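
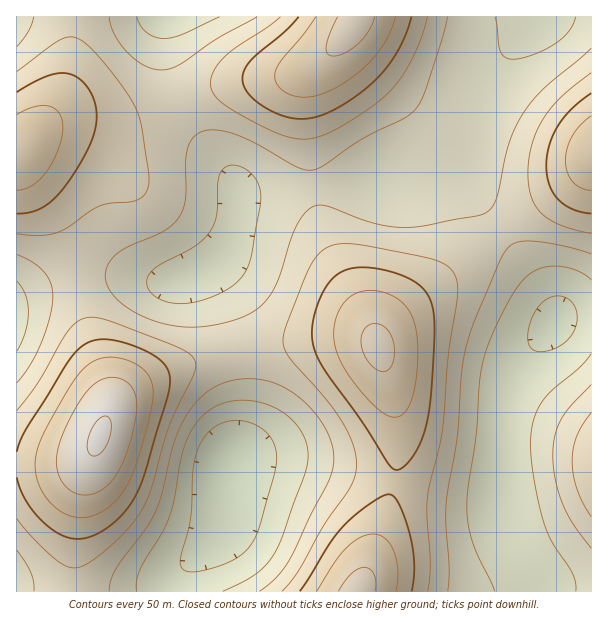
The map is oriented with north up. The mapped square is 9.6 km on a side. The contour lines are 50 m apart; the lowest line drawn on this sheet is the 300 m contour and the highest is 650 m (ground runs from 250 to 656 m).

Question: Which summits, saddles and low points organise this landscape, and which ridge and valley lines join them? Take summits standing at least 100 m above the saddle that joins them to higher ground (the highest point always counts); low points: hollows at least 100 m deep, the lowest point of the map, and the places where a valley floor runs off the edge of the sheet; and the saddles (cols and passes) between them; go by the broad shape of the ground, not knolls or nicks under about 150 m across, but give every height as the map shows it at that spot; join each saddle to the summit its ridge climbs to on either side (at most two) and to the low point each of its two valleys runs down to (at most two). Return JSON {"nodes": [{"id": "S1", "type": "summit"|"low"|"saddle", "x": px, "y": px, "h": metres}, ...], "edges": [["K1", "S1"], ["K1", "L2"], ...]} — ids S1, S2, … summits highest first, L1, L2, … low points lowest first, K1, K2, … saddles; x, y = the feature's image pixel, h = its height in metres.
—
{"nodes": [
{"id": "S1", "type": "summit", "x": 99, "y": 437, "h": 656},
{"id": "S2", "type": "summit", "x": 354, "y": 21, "h": 616},
{"id": "S3", "type": "summit", "x": 357, "y": 591, "h": 616},
{"id": "S4", "type": "summit", "x": 378, "y": 347, "h": 611},
{"id": "S5", "type": "summit", "x": 23, "y": 150, "h": 589},
{"id": "S6", "type": "summit", "x": 591, "y": 153, "h": 587},
{"id": "S7", "type": "summit", "x": 591, "y": 465, "h": 500},
{"id": "L1", "type": "low", "x": 228, "y": 465, "h": 250},
{"id": "L2", "type": "low", "x": 555, "y": 321, "h": 286},
{"id": "L3", "type": "low", "x": 173, "y": 17, "h": 320},
{"id": "K1", "type": "saddle", "x": 393, "y": 483, "h": 497},
{"id": "K2", "type": "saddle", "x": 240, "y": 350, "h": 429},
{"id": "K3", "type": "saddle", "x": 177, "y": 102, "h": 425},
{"id": "K4", "type": "saddle", "x": 77, "y": 278, "h": 418},
{"id": "K5", "type": "saddle", "x": 500, "y": 231, "h": 407},
{"id": "K6", "type": "saddle", "x": 314, "y": 188, "h": 393},
{"id": "K7", "type": "saddle", "x": 458, "y": 168, "h": 380},
{"id": "K8", "type": "saddle", "x": 236, "y": 222, "h": 340},
{"id": "K9", "type": "saddle", "x": 536, "y": 572, "h": 335},
{"id": "K10", "type": "saddle", "x": 503, "y": 422, "h": 322}],
"edges": [["K1", "S3"], ["K1", "S4"], ["K1", "L1"], ["K1", "L2"], ["K2", "S1"], ["K2", "S4"], ["K2", "L1"], ["K2", "L2"], ["K3", "S2"], ["K3", "S5"], ["K3", "L2"], ["K3", "L3"], ["K4", "S1"], ["K4", "S5"], ["K4", "L2"], ["K5", "S4"], ["K5", "S6"], ["K5", "L2"], ["K6", "S2"], ["K6", "S4"], ["K6", "L2"], ["K7", "S2"], ["K7", "S6"], ["K7", "L2"], ["K8", "S4"], ["K8", "S5"], ["K8", "L2"], ["K9", "S3"], ["K9", "S7"], ["K9", "L2"], ["K10", "S4"], ["K10", "S7"], ["K10", "L2"]]}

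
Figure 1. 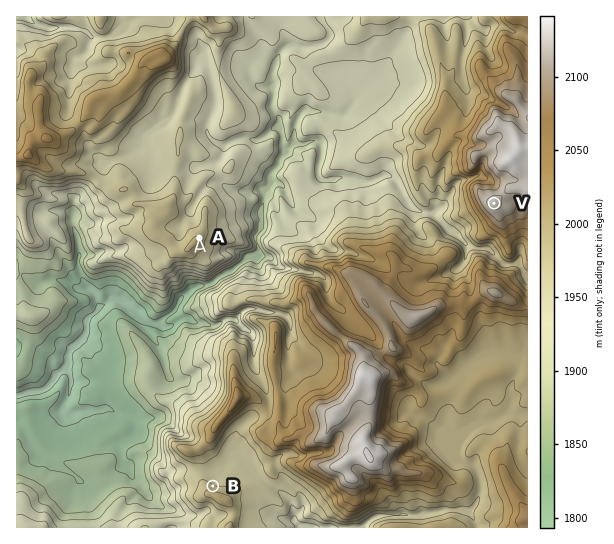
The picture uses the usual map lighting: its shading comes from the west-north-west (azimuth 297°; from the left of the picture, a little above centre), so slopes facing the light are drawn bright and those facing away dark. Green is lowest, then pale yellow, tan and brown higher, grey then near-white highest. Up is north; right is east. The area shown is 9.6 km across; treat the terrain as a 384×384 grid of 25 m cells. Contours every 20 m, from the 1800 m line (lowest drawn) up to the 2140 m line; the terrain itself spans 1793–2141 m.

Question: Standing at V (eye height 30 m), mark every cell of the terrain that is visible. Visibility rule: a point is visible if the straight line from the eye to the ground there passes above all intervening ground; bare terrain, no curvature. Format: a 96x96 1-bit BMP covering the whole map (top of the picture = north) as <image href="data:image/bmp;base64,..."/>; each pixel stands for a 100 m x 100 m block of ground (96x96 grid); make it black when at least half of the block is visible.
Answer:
<image width="96" height="96" href="data:image/bmp;base64,Qk2+BAAAAAAAAD4AAAAoAAAAYAAAAGAAAAABAAEAAAAAAIAEAAATCwAAEwsAAAIAAAAAAAAA////AAAAAAAAAAAAAAAAAAAB/HgAAAAAAAAAAAAAfA4AAAAAAAAAAAAAA4cAAAAAAAAAAAAAA4MAAAAAAAAAAAAAAwMAAAAAAAAAAAAAAAcAAAAAAAAAAAAAAA8AAAAAAAAAAAAABg8AAAAAAAAAAAAAfh8AAAAAAAAAAAAA/B8AAAAAAAAAAAD//D8AAAAAAAAAEA//+H8AAAAAAAAAHBH/8P8AAAAAAAAAADz/+P8AAAAAAAAAAH5//B8AAAAAAAAAAH///AMAAAAAAAAAAf///AEAAAAAAAAAAf//+AAAAAAAAAAAAP//+AAAAAAAAAAAAP//+AAAAAAAAAAAAH7D+AAAAAAAAAAAADwH4AAAAAAAAAAAQBgP4AAAAAAAAEAAABgOeAAAAAAAAGAAABgf+AAAAAAAAEAAABgf+AAAAAAAAAAAABggeAAAAAAAAAAAABjgMADAAAAAAAAAAH2AEADgAAAAAAAAAP4OAADwAAAAAAAAAPgeAAB4AAAAAAAAAHAcgAB4AAAAAAAAAGAAAAA4AAAAAAAAAOAAAAA4AAAAAAAAA4AAAAA8AAAAAAAABgAAAAAfAAAAAAAACAAACAAfgAAAAAAAEAAACAAfwAAAAAAAIAAACAA/4AAAAAAAQABwCAB/wAAAAAAAgBD+CAB/gAAAAAABgDH/+AFAAAAAAAABAGP//AcAAAAAAQABAMf//h8AAAAQAAACAM////8AAAAYAAAAAZ////8AAAAYAAAAAf////8AAAAYAAAAA/////8AAAA4HAAAD/P///8AAAAIHwAB8+H//+MAAAAAf4ADIwP//+MAAAAA/8AGAA////kAAAAA/+AAAH//+D0wAAAAf/DgA///8DkwAAA4f/DwB//785kgAAB8P/D4B//3/99gAAB8H/j/B//n//9gAAB+H/D/B/////9gAAB+H/Cf////+H9gAAAOH/C/////8P9gAAAOH/gn///P4P9wAAMPn/xn//+fgf94AB8Hz/hH//8fgf9wAB8Hf/gP//4fg7/zgR8HP/wP//4/gH/D/x+Hv/wP//g/wP+D/x/H//wfP/g/b/8H/x/n/f4PP/g/P/8f///n+P8PH/gf5/8////j/P+DH/gfh4c////D/H/Dj/gPgec///+D/H/AD/gBgHYX/f+D//n2D/gcwZwH/n+D9/zXv/B/A/wHc/+D4/+T/+APgPgPGf/D4/+T/+IHAHAODf/h4f+R//wDAAAOB//x4P+Y//gDAAAOB//58P9///ABAAAOA//48P4///AAAAAMA//88P4//+AAAAAMAN/88f4//+AAAAAAAA/8cf4f/8AAAAAwAAf+c/4f/8AAAAAwAAP/8/4f/8AAAAAYAAP/s/8//+AAAAAQAAF/9/8f/+AAAAAAAACf5/8f//AAAAAAAAAf5/+f//gAAAAAAAAf5/+Af/wAAAAAAAAP4//8D/4AAAAAAAADx///x/8AAAAAAAABz///x/8AAAAAAAABz////f+AAAAAAAAA3P//+P+AAAAAAAAA2P//8H+AAAA="/>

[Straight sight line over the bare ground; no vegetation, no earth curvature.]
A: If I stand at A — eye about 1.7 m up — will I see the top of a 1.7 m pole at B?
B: No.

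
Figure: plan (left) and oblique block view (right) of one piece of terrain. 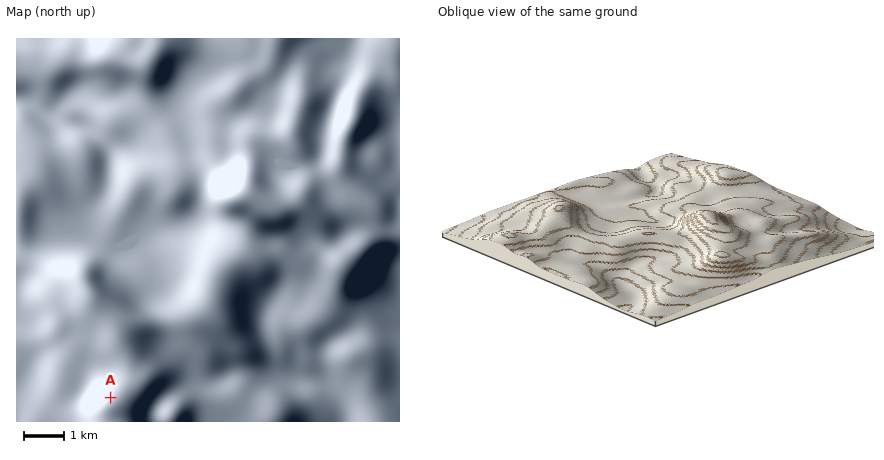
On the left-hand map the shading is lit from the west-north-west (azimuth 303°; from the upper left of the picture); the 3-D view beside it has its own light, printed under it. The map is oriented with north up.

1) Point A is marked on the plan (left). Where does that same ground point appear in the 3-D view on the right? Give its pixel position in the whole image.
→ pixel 508 233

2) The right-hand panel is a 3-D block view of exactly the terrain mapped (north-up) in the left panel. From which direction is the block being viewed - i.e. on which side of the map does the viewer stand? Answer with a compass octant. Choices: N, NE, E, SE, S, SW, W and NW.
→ SE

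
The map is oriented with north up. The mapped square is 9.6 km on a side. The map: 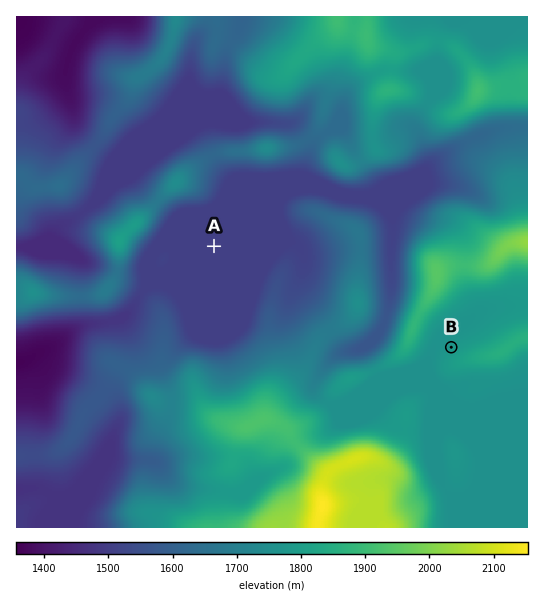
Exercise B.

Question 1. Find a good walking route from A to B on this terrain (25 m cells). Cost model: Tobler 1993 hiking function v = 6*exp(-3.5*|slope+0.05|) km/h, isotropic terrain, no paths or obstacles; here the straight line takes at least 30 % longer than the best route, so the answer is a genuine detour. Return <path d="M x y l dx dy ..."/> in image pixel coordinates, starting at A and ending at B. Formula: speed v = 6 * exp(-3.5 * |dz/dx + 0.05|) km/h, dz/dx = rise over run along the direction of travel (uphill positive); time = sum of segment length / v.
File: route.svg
<path d="M214 246l37 37 3 2 4 4 4 2 3 6 10 10 4 8 38 38 6 13 3 1 75 0 29-14 7 0 10-6 4 0"/>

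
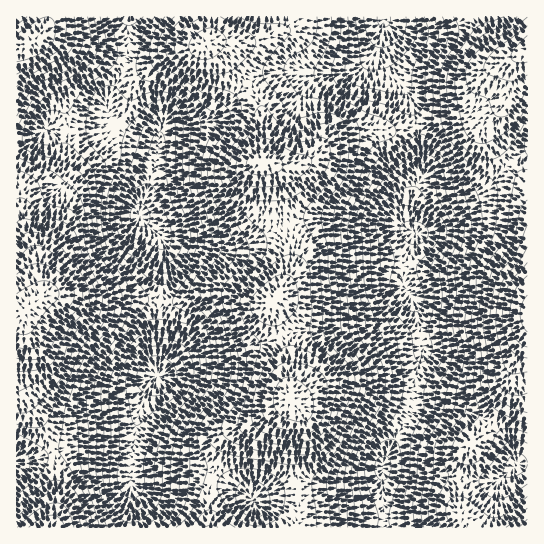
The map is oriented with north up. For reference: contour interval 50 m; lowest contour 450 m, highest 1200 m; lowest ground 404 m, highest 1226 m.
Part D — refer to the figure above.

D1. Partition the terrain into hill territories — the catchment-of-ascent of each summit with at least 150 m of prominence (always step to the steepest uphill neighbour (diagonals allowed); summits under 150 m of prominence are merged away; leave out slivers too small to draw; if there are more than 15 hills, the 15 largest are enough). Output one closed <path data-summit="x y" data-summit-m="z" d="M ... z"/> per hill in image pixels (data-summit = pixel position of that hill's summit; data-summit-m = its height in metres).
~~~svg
<path data-summit="289 397" data-summit-m="1177" d="M330 219l-35 4-20 6-24 14-16 5-17 0-48-8-13-6 7 15 0 18-7 52 0 58-13 22-8 24-7 44 3 19-1 42 253-1-1-62 29-55 3-31 8-26 0-11-7-35-12-21 1-24 11-29-25-9-38-1z"/><path data-summit="26 310" data-summit-m="1226" d="M110 119l-4 6-7 3-22 3-32-2-18 12-11 2 1 320 53-15 60-1 5-9 4-25 13-30 5-6 0-58 7-52 0-18-7-15-18-20 17-51 3-17-6-6-34-11z"/><path data-summit="263 162" data-summit-m="1126" d="M382 31l-5 16-5 10-15 12-32 4-38-2-26 5-16 9-32 32-16 6-30 2-6 6-2 7-3 25-17 52 26 24 53 9 23-1 34-18 26-8 17-2 51 5 22 0 20 7-2-6 0-19 12-31-1-34-9-42-4-8-16-18-6-12-2-8z"/><path data-summit="527 313" data-summit-m="1218" d="M527 151l-14 9-28 29-44 18-28 30-9 32 0 17 12 21 7 35 0 11-8 26-3 31-28 51-1 6 3 4 17 4 38 1 49 5 12-4 15-13 11-1z"/><path data-summit="527 49" data-summit-m="1127" d="M527 16l-143 1-1 36 8 20 16 18 4 8 10 51 0 25-12 31 0 19 5 7 5-1 13-17 9-7 44-18 28-29 15-10z"/><path data-summit="31 42" data-summit-m="1143" d="M129 16l-113 1 1 126 10-2 18-12 48 0 15-6 0-22 13-24 7-22z"/><path data-summit="47 527" data-summit-m="1095" d="M133 443l-7 5-56 0-53 15-1 64 114 1 2-42-3-19z"/><path data-summit="527 527" data-summit-m="990" d="M527 464l-10 0-15 13-12 4-49-5-38-1-13-3-7-4 1 59 143 1z"/>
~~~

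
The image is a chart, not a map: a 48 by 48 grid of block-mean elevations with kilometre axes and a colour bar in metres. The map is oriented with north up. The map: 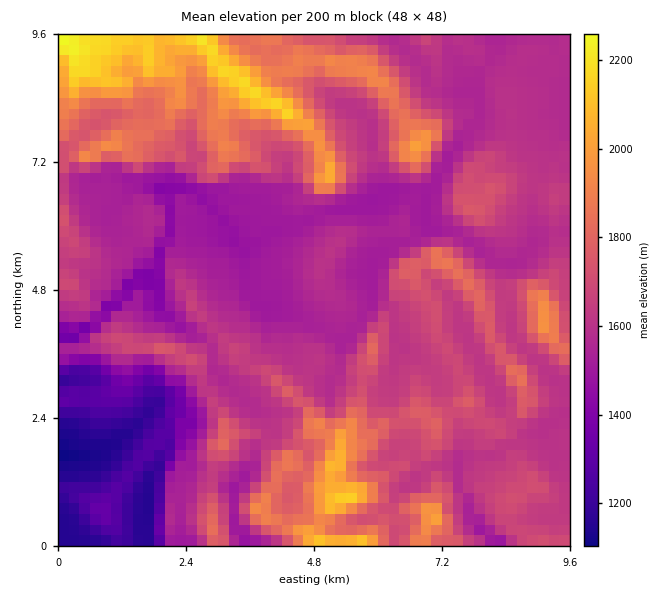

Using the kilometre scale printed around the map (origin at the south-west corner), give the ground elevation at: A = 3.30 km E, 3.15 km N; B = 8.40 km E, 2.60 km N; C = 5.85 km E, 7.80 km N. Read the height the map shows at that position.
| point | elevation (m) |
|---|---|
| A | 1575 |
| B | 1625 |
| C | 1595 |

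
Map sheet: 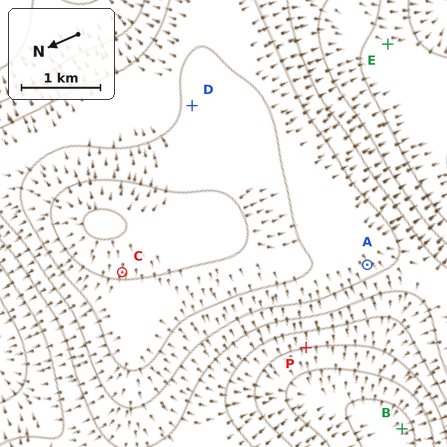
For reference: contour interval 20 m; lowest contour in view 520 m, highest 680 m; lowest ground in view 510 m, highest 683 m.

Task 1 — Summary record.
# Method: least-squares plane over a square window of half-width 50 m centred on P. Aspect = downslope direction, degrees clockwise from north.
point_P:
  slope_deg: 5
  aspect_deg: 285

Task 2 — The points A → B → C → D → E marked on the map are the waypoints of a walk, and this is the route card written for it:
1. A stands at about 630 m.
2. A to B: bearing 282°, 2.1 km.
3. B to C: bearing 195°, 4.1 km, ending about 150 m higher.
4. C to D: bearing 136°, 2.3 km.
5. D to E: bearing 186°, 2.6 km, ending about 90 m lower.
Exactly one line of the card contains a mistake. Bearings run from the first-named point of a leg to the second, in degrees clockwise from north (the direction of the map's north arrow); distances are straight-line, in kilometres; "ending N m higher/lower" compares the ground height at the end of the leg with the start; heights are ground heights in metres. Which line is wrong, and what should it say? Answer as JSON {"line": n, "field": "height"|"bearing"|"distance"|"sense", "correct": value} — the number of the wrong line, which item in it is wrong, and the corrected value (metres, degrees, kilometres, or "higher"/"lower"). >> {"line": 3, "field": "bearing", "correct": 53}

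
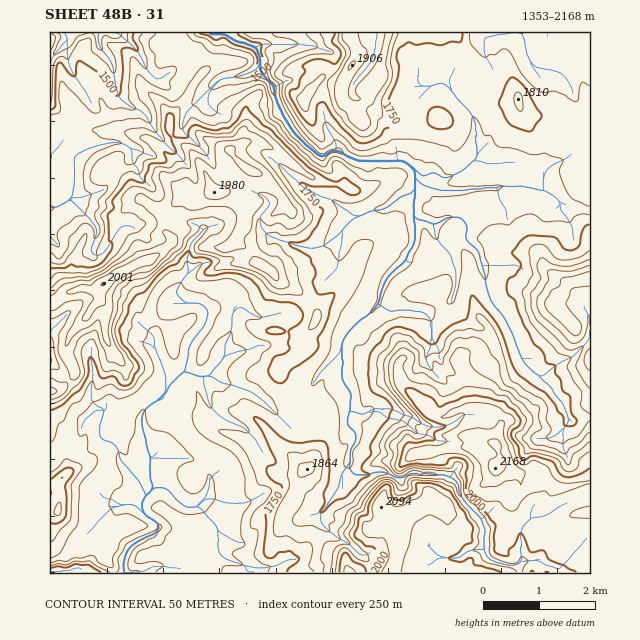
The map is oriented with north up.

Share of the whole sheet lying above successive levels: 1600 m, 91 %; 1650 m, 78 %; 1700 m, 60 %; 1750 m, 41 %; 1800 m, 31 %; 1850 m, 24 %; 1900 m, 17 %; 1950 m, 12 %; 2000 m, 8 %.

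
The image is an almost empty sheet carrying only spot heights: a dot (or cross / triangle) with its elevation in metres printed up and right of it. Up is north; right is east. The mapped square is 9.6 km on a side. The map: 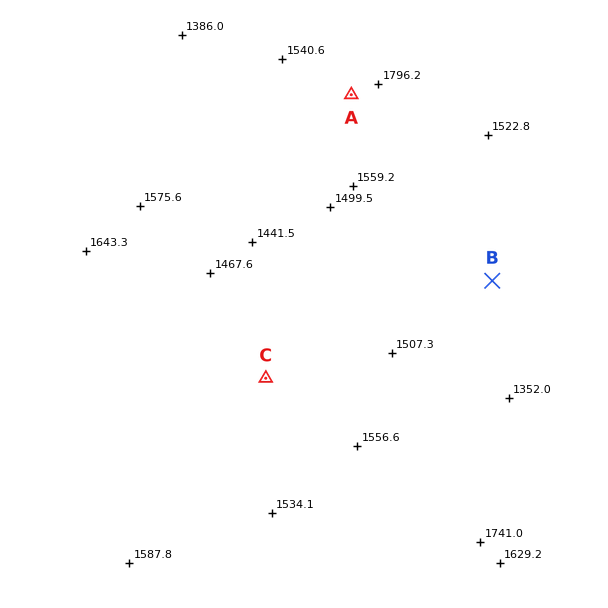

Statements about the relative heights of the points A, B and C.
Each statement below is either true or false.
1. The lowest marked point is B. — true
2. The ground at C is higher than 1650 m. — false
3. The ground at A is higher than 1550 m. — true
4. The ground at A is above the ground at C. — true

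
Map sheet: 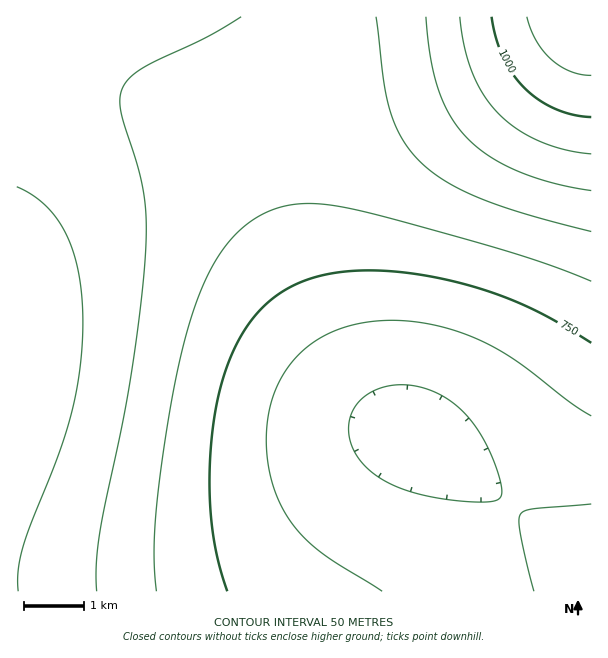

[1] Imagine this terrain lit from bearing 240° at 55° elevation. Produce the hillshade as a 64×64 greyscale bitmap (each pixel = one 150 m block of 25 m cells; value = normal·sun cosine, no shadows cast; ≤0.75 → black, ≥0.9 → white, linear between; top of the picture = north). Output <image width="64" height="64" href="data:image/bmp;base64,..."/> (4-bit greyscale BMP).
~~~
<image width="64" height="64" href="data:image/bmp;base64,Qk12CAAAAAAAAHYAAAAoAAAAQAAAAEAAAAABAAQAAAAAAAAIAAATCwAAEwsAABAAAAAAAAAAAAAAABEREQAiIiIAMzMzAERERABVVVUAZmZmAHd3dwCIiIgAmZmZAKqqqgC7u7sAzMzMAN3d3QDu7u4A////AGVVVVRERERERERVVVVVVVVVVmZlVVVVVVVVVmZmZmZmZVVVVURERERERFVVVVVVVVVVVVVVVVVVVVZmZmZmZmZmVVVVRERERERERVVVVVVVVVVVVVVVVVVWZmZmZmZmZmZVVVVERERERERFVVVVVVVVVVVVVVVVVWZmZmZmZmZmZlVVVVRERERERERVVVVVVVVVVVVVVVVmZmZmZmZmZmdmVVVVVERERERERFVVVVVVVVVVVVVVVmZmZmZmZmZ3d2ZlVVVURERERERERVVVVVVVVVVVVVVmZmZmZmZnd3d3ZmVVVVREREREREREVVVVVVVVVVVVVmZmZmZmZ3d3d3dmZVVVVERERERERERFVVVVVVVVVVVmZmZmZmd3d3d3d2ZlVVVURERERERERERVVVVVVVVVVWZmZmZnd3d3d3d3ZmVVVVREREREREREREVVVVVVVVVWZmZmZ3d3d3d3iIhmZVVVVERERERERERERFVVVVVVVWZmZmZ3d3d3eIiIiGZlVVVUREREREREREREVVVVVVVWZmZmZ3d3d3iIiIiIZmVVVVRERERERERERERFVVVVVVZmZmZ3d3d4iIiIiIhmZVVVVEREREREREREREVVVVVVZmZmZ3d3eIiIiIiIiGZmVVVERERERERERERERVVVVVZmZmZ3d3eIiIiIiIiJZmVVVURERERERERERERVVVVVVmZmZ3d3iIiIiIiZmZlmZVVVRERERERERERERFVVVVVmZmZ3d3iIiIiJmZmZmWZlVVVEREREREREREREVVVVVmZmZ3d3iIiIiZmZmZmZZmVVVUREREREREREREVVVVVmZmZ3d3iIiIiZmZmZmZlmZVVVREREREREREREVVVVVmZmZ3d3iIiImZmZmZmZmWZlVVVERERERERERERVVVVmZmZ3d3iIiImZmZmZmZmZZmVVVURERERERERERVVVVWZmZ3d3iIiImZmZmZmZmZlmZVVURERERERERERVVVVWZmZ3d3iIiImZmZmZmZmZmWZlVVRERERERERERFVVVWZmZ3d3iIiImZmZmZmZmZmZZmVVVERERERERERFVVVWZmZ3d3eIiImZmZmZmZqqmZlmZVVURERERERERFVVVWZmZnd3eIiImZmZmZmaqqqpmWZlVVRERERERERFVVVWZmZnd3eIiIiZmZmZmaqqqqqZZmVVVEREREREREVVVVZmZnd3eIiIiZmZmZmaqqqqqqlmVVVVREREREREVVVVZmZnd3d4iIiJmZmZmaqqqqqqqWZVVVVEREREREVVVVZmZnd3d4iIiJmZmZmZqqqqqqqqZlVVVUREREREVVVVZmZmd3d4iIiImZmZmZmqqqqqqqpmVVVVRERERERVVVVmZmd3d3iIiImZmZmZmqqqqqqqqmZVVVVERERERVVVVmZmd3d3iIiIiZmZmZmaqqqqqqqqZlVVVVREREVVVVVmZmZ3d3iIiIiZmZmZmZqqqqqqqqpmVVVVVEREVVVVVWZmZ3d3eIiIiJmZmZmZmqqqqqqqqmZVVVVVVVVVVVVWZmZnd3eIiIiJmZmZmZmqqqqqqqqqZlVVVVVVVVVVVVZmZnd3d4iIiImZmZmZmaqqqqqqqqlmVVVVVVVVVVVVZmZmd3d3iIiIiZmZmZmZqqqqqqqqqmVVVVVVVVVVVVVmZmd3d3iIiIiJmZmZmZqqqqqqqqqqZVVVVVVVVVVVVmZmZ3d3eIiIiImZmZmZmqqqqqqqqqplVVVVVVVVVVVWZmZnd3d4iIiIiZmZmZmqqqqqqqqqqlVVVVVVVVVVVWZmZnd3d3iIiIiJmZmZmqqqqqqqqqqqVVVVVVVVVVVVZmZmd3d3eIiIiImZmZmaqqqqqqqqqqpVVVVVVVVVVVZmZmZ3d3d3iIiIiZmZmaqqqqqqqqqqqlVVVVVVVVVVZmZmZnd3d3eIiIiJmZmZqqqqqqqqqqqqVVVVVVVVVVZmZmZmd3d3d4iIiImZmZqqqqqqqqqqqqpmVVVVVVVVZmZmZmZ3d3d3iIiIiZmZmqqqqqqqqqqqqmZVVVVVVWZmZmZmZ3d3d3eIiIiJmZmqqqqqq7uqqqqqZmZlVWZmZmZmZmZnd3d3d3iIiImZmaqqqqu7u7uqqqpmZmZmZmZmZmZmZmd3d3d3eIiIiZmZqqqru7u7u6qqqWZmZmZmZmZmZmZmd3d3d3d4iIiJmZqqqru7u7u7uqqpZmZmZmZmZmZmZmZ3d3d3d3iIiImZmqqqu7u7u7u6qqlmZmZmZmZmZmZmd3d3d3d3d4iIiZmaqqu7u7u7u7qqqWZmZmZmZmZmZnd3d3d3d3d3iIiJmZqqu7u7u7u7uqqZZmZmZmZmZnd3d3d3d3d3d3eIiImZqqq7u7u7u7u6qplmZmZnd3d3d3d3d3d3d3d3d4iIiZmqqru7u7u7u7qqmXd3d3d3d3d3d3d3d3d3d3d3iIiJmaqru7u7y7u7uqqZd3d3d3d3d3d3d3d3d3d3d3eIiImZqqu7u7zMu7u6qpl3d3d3d3d3d3d3d3d3d3d3d4iIiZmqq7u7zMzLu7qqmXd3d3d3d3d3d3d3d3d3d3d3iIiJmaqru7vMzMu7uqmZd3d3d3d3d3d3d3d3d3d3d3eIiImZqqu7u8zMu7u6qZl3iIiIiIiHd3d3d3d3d3d3d4iIiZmqq7u7zMy7u7qpmIiIiIiIiIiHd3d3d3d3d3d3eIiJmaq7u7zMzLu7qqmY"/>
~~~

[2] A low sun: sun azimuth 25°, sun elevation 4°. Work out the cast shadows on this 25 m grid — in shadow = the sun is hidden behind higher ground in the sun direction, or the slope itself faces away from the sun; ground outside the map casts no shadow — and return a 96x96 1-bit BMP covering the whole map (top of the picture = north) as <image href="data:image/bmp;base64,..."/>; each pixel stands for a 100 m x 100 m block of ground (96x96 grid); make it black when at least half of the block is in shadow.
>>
<image width="96" height="96" href="data:image/bmp;base64,Qk2+BAAAAAAAAD4AAAAoAAAAYAAAAGAAAAABAAEAAAAAAIAEAAATCwAAEwsAAAIAAAAAAAAA////AAAAAAAAAAAAAAAAAAAAAAAAAAAAAAAAAAAAAAAAAAAAAAAAAAAAAAAAAAAAAAAAAAAAAAAAAAAAAAAAAAAAAAAAAAAAAAAAAAAAAAAAAAAAAAAAAAAAAAAAAAAAAAAAAAAAAAAAAAAAAAAAAAAAAAAAAAAAAAAAAAAAAAAAAAAAAAAAAAAAAAAAAAAAAAAAAAAAAAAAAAAAAAAAAAAAAAAAAAAAAAAAAAAAAAAAAAAAAAAAAAAAAAAAAAAAAAAAAAAAAAAAAAAAAAAAAAAAAAAAAAAAAAAAAAAAAAAAAAAAAAAAAAAAAAAAAAAAAAAAAAAAAAAAAAAAAAAAAAAAAAAAAAAAAAAAAAAAAAAAAAAAAAAAAAAAAAAAAAAAAAAAAAAAAAAAAAAAAAAAAAAAAAAAAAAAAAAAAAAAAAAAAAAAAAAAAAAAAAAAAAAAAAAAAAAAAAAAAAAAAAAAAAAAAAAAAAAAAAAAAAAAAAAAAAAAAAAAAAAAAAAAAAAAAAAAAAAAAAAAAAAAAAAAAAAAAAAAAAAAAAAAAAAAAAAAAAAAAAAAAAAAAAAAAAAAAAAAAAeAAAAAAAAAAAAAAA/wAAAAAAAAAAAAAB/4AAAAAAAAAAAAAD/8AAAAAAAAAAAAAD/+AAAAAAAAAAAAAD//AAAAAAAAAAAAAD//gAAAAAAAAAAAAD//wAAAAAAAAAAAAD//4AAAAAAAAAAAAD//4AAAAAAAAAAAAD//8AAAAAAAAAAAAB//+AAAAAAAAAAAAB///AAAAAAAAAAAAB///AAAAAAAAAAAAB///gAAAAAAAAAAAA///wAAAAAAAAAAAA///4AAAAAAAAAAAA///4AAAAAAAAAAAAf//8AAAAAAAAAAAAf//+AAAAAAAAAAAAf///AAAAAAAAAAAAP///AAAAAAAAAAAAP///gAAAAAAAAAAAH///wAAAAAAAAAAAH///wAAAAAAAAAAAH///4AAAAAAAAAAAD///8AAAAAAAAAAAD///8AAAAAAAAAAAD///8AAAAAAAAAAAD///8AAAAAAAAAAAB///8AAAAAAAAAAAB///8AAAAAAAAAAAB///8AAAAAAAAAAAA///8AAAAAAAAAAAA///8AAAAAAAAAAAA///8AAAAAAAAAAAA///8AAAAAAAAAAAAf//8AAAAAAAAAAAAf//8AAAAAAAAAAAAf//8AAAAAAAAAAAAP//8AAAAAAAAAAAAP//8AAAAAAAAAAAAP//8AAAAAAAAAAAAH//8AAAAAAAAAAAAH//8AAAAAAAAAAAAH//8AAAAAAAAAAAAD//4AAAAAAAAAAAAD//4AAAAAAAAAAAAB//wAAAAAAAAAAAAB//gAAAAAAAAAAAAA//AAAAAAAAAAAAAAf8AAAAAAAAAAAAAAPwAAAAAAAAAAAAAAAAAAAAAAAAAAAAAAAAAAAAAAAAAAAAAAAAAAAAAAAAAAAAAAAAAAAAAAAAAAAAAAAAAAAAAAAAAAAAAAAAAAAAAAAAAAAAAAAAAAAAAAAAAAAAAAAAA="/>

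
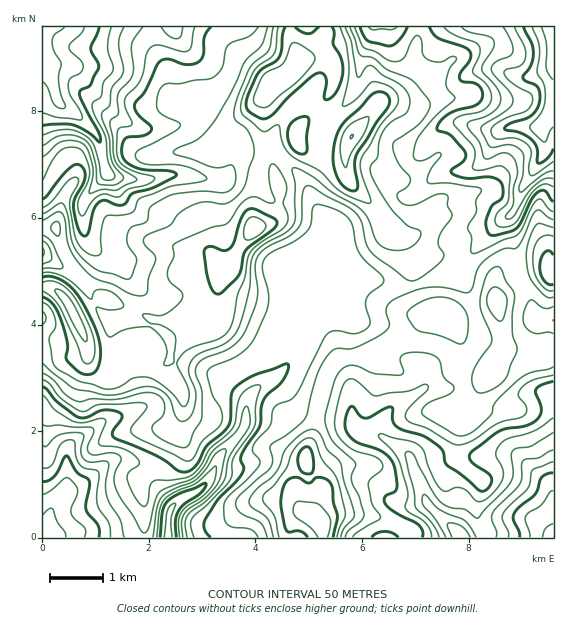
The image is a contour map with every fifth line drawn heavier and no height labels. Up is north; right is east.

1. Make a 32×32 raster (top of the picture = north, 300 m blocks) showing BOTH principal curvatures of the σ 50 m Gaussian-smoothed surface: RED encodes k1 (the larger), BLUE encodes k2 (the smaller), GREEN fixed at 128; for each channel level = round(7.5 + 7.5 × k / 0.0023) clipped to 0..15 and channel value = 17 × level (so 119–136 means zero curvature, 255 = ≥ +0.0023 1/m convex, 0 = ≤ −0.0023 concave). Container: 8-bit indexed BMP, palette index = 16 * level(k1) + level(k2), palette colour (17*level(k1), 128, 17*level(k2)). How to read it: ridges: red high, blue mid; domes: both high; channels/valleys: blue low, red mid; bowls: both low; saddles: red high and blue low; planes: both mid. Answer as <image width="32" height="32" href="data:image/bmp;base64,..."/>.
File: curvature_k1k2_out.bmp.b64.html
<image width="32" height="32" href="data:image/bmp;base64,Qk02CAAAAAAAADYEAAAoAAAAIAAAACAAAAABAAgAAAAAAAAEAAATCwAAEwsAAAABAAAAAAAAAIAAABGAAAAigAAAM4AAAESAAABVgAAAZoAAAHeAAACIgAAAmYAAAKqAAAC7gAAAzIAAAN2AAADugAAA/4AAAACAEQARgBEAIoARADOAEQBEgBEAVYARAGaAEQB3gBEAiIARAJmAEQCqgBEAu4ARAMyAEQDdgBEA7oARAP+AEQAAgCIAEYAiACKAIgAzgCIARIAiAFWAIgBmgCIAd4AiAIiAIgCZgCIAqoAiALuAIgDMgCIA3YAiAO6AIgD/gCIAAIAzABGAMwAigDMAM4AzAESAMwBVgDMAZoAzAHeAMwCIgDMAmYAzAKqAMwC7gDMAzIAzAN2AMwDugDMA/4AzAACARAARgEQAIoBEADOARABEgEQAVYBEAGaARAB3gEQAiIBEAJmARACqgEQAu4BEAMyARADdgEQA7oBEAP+ARAAAgFUAEYBVACKAVQAzgFUARIBVAFWAVQBmgFUAd4BVAIiAVQCZgFUAqoBVALuAVQDMgFUA3YBVAO6AVQD/gFUAAIBmABGAZgAigGYAM4BmAESAZgBVgGYAZoBmAHeAZgCIgGYAmYBmAKqAZgC7gGYAzIBmAN2AZgDugGYA/4BmAACAdwARgHcAIoB3ADOAdwBEgHcAVYB3AGaAdwB3gHcAiIB3AJmAdwCqgHcAu4B3AMyAdwDdgHcA7oB3AP+AdwAAgIgAEYCIACKAiAAzgIgARICIAFWAiABmgIgAd4CIAIiAiACZgIgAqoCIALuAiADMgIgA3YCIAO6AiAD/gIgAAICZABGAmQAigJkAM4CZAESAmQBVgJkAZoCZAHeAmQCIgJkAmYCZAKqAmQC7gJkAzICZAN2AmQDugJkA/4CZAACAqgARgKoAIoCqADOAqgBEgKoAVYCqAGaAqgB3gKoAiICqAJmAqgCqgKoAu4CqAMyAqgDdgKoA7oCqAP+AqgAAgLsAEYC7ACKAuwAzgLsARIC7AFWAuwBmgLsAd4C7AIiAuwCZgLsAqoC7ALuAuwDMgLsA3YC7AO6AuwD/gLsAAIDMABGAzAAigMwAM4DMAESAzABVgMwAZoDMAHeAzACIgMwAmYDMAKqAzAC7gMwAzIDMAN2AzADugMwA/4DMAACA3QARgN0AIoDdADOA3QBEgN0AVYDdAGaA3QB3gN0AiIDdAJmA3QCqgN0Au4DdAMyA3QDdgN0A7oDdAP+A3QAAgO4AEYDuACKA7gAzgO4ARIDuAFWA7gBmgO4Ad4DuAIiA7gCZgO4AqoDuALuA7gDMgO4A3YDuAO6A7gD/gO4AAID/ABGA/wAigP8AM4D/AESA/wBVgP8AZoD/AHeA/wCIgP8AmYD/AKqA/wC7gP8AzID/AN2A/wDugP8A/4D/AHZ2dXaHh/iQk8mYmIZll7d16JV0hZXH2reAg9iop5Z2hZenl4eH93Cx2renp4aWqMi4t7e2tqWVkJWmtXR0dYaVdIaXh5jYo3CApci4yKenhqaXhoZ1t4KUuIXHh4eWhadzhIWoqJfGx6NwlJaHlrh2p6dkhZe3gLeWltq4p5d0uIG3g5SWhYan2pCkpXR1psempqa4uZWCqJe2hqeWhIbHccfYhIWGh6fIlIDGyKam6oaXhpeVgXWFlZSFhYSXh6aEgKTIyLi4qJe3pYC2loW2pnV0hISWdoeouZd2doaGp5W4goKFl4bGpqe5gJWnhpa2doWXhLe4uJeHp7e4uaaEp7eVlYNzU9a3hadxpamHh8eGdaeFg5Wol6eWhZaXhnSnlsfYx6XG+ZeFlpaChIeGyIZ1l5eYhHSFhqiohnRzpqi4tXWGlpW1dGWGl6eVhYa4toWXl5iXhpiGqJiXtriWl8e2lJiphqelhoWFh5iGdpa4t7iHdoZ2hpaGp5eGqJeE95SEqJeGh6e4qJWGh4eHhpZ2hqeXh4eHl3Wmlpa5Y7b4gneGh4eHh4e4h4WHh4eHh3Z2hpeYh6iXhMeGdZNj96WTp6eXhoeXh6eHhoaHh4eHh4eYl6i4qZWk6oWFtvf4greohIWHdoaHppaWhYeHd3eHh4aFhIWGdJbYlYLXxpC2hYV1h5iYl4e4yHR2d3d3d3d1dZaXhnV1l7d0lOqQ9pWEhXZ1hoeHp6fmU3R2h4eHhoaYl4eXmIWWuJSWyLT2cZaIl7i4l5iYdfW2hIOFh4eFqJiYmIaGl4SWtae5+NiAp5eXhoZ2hoeFt/v3yJWGdmWnp4eXp4aGloFyx7em9nDJppWXmJiYmJWmppW3hXR0ddanhpeXl5eXlYDXpXX2kMOkt7eoqJiXdZaVlrdzhZfntoWFhKe4p6fJkLTmhrb5gGCQgICBgoJ0loa4loOWuOh0hqiWhISEp7e2kMamp+iQtNrYx6anqJaWh7aBtqbGtXSnhoanl6aCp7iTgpa52pC3yaeoqJeYlnaWlMfGhLbnlHWWhJaoqJWVuLiBlqeSgOaUc4SFdoeWdaaD17Z1lPm3ZIaWgpWEgmCBgYKVcoHXpJaomIeGdpa2uKaStZaClvemlainhIWnp6a4gYWEx5WWuZeYmJiHhabZt4RztqWDqNm2l5e3yMm3tsmThKeWlpaGh6iHiId2dMjYyISD2IG2l5aGh4WUqIWDlJN1hXWFdYaHqJeGhneEpqbXyKXJk8d1hZeXt6aDc5amc4Wop5eXmJenhYWHh4Z1dMenlreVlIWWp4aoyLanuKmDl4aGhoeIl5Z0h5iIh4WW2IW4yIVjhobIhoV1lqiXhoQ="/>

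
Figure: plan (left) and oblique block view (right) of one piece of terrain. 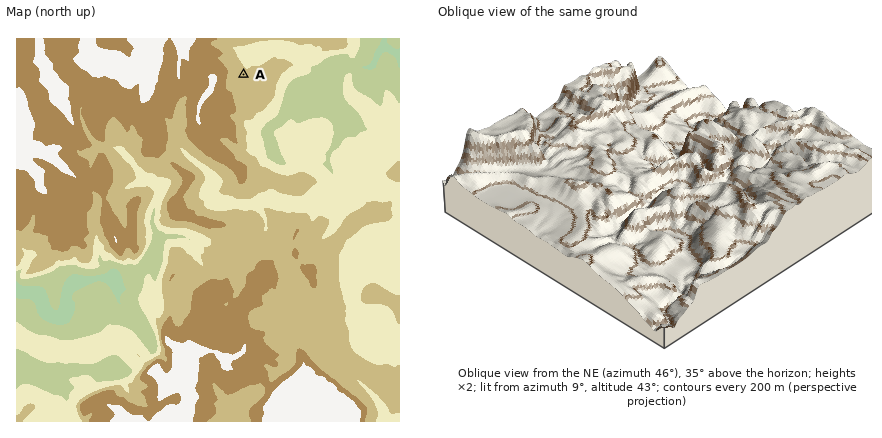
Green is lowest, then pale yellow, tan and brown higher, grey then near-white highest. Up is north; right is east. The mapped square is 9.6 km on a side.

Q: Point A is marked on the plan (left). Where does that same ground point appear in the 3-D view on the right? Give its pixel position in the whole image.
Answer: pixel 734 237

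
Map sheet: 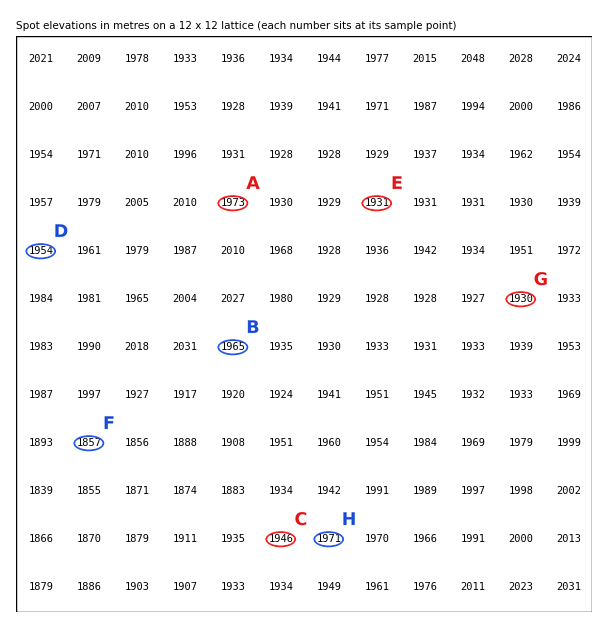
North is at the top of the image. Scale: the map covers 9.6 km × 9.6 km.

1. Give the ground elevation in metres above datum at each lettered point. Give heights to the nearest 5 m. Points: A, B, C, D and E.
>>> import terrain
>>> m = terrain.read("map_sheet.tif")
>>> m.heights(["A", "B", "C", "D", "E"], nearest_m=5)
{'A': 1975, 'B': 1965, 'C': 1945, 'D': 1955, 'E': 1930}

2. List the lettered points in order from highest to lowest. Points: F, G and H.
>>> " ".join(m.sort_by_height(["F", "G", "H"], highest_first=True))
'H G F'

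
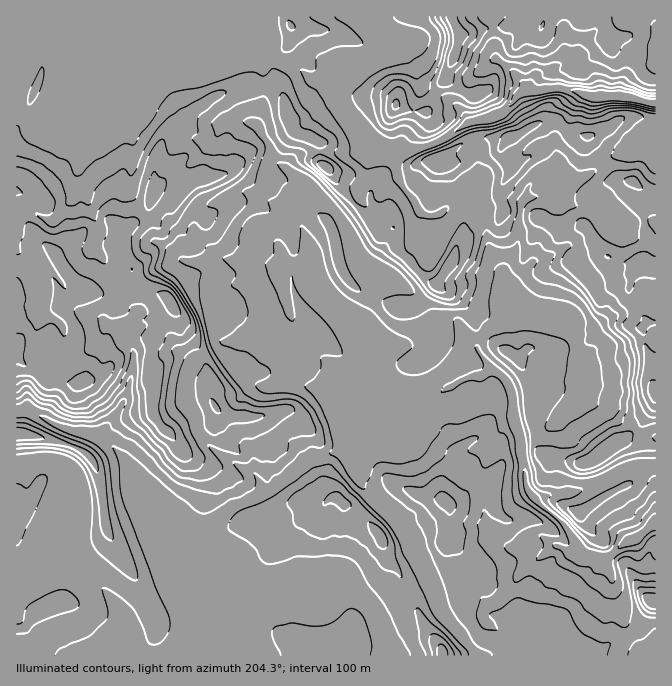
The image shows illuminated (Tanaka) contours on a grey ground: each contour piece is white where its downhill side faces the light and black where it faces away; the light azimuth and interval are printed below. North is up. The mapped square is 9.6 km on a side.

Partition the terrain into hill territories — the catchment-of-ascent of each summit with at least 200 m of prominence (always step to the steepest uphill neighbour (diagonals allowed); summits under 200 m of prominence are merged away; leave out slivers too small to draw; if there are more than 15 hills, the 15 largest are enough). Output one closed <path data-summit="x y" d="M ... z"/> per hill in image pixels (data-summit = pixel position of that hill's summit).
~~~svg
<path data-summit="82 383" d="M368 16l-352 1 0 393 12-1 34 19 33 6 12 7 21 22 10 25 0 5 28 52 9 8 10 0 45-45 19-7 13-8 8-2 38-32 12-1 17-7 11-2 6 5 6 0 44-10-1-34 2-2 17-2 10-5 15-13 11-7 14-5 8 0 12-7 6 4 10 9 5 11 1 27 7 18 0 15 7 37 16 18 24 20 11 24 5 4 13 2 7 3 16-15 22-12 14-12 0-39-3-6-9-9-14 0-41 20-24 6-9-1 2-1 0-30 3-14 0-16-3-12 23-25 2-23 3-10-8-12-4-12-5-5-15-8 0-9-19-7-13-10-14-16-4-10-13-18-3-13 0-29-7-10-7-7-4 0-18 8-14 10-6 2-8-2-21-27-5-10-4-20 5-5-11-1-6-3-8 3-5 6-3 18-8 15 0 10-18 16-10-12-18-11-3-8-4-4-32-23-5-16-12-17 7-20 0-47-2-3 3-2 4 0 16 10 11 3 17 13 6 0 14-6 6 0 7 6 10-11 10-5 25-7 8-5 5-6-6-7-22-10-4-5z"/><path data-summit="445 502" d="M492 369l-12 7-8 0-14 5-11 7-15 13-10 5-17 2-2 2 1 34-14 2-18 7-18 1 0 13 9 20 38 38 30 60 8 25 38 46 168 0-12-22-9-10-11-32 0-12-9-18-7-4-13-2-5-4-11-24-24-20-16-18-7-37 0-15-7-18-1-27-5-11-10-9z"/><path data-summit="442 655" d="M348 449l-40 10-38 32-8 2-13 8-19 7-34 34-5 8 0 5 5 5-2 30 4 12 1 54 277-1-37-45-8-25-30-60-38-38-9-20-1-14z"/><path data-summit="655 393" d="M645 149l-13 0-23 9-12 11-22 14-7 7-4 8-5 5-15-7-19 2-4 5-2 10-1 32-14 23 0 7 7 13 24 21 17 5 2 3 0 8 15 8 5 5 4 12 8 12-3 10-2 23-23 25 3 12 0 16-3 14-1 32 17-1 15-5 41-20 14 0 12 14 0-329z"/><path data-summit="458 35" d="M655 16l-285 0-1 4 6 8 22 10 6 7-5 6-8 5-25 7-10 5-11 12-3 12 0 10 10 16 27 28 10 5 22 0 27-8 35-22 15-2 15-6 23-24 15 2 22-3 27 8 35 0 23 7 8 0z"/><path data-summit="512 137" d="M562 88l-22 3-15-2-23 24-15 6-15 2-35 22-27 8-10 0-6 6 4 20 5 10 21 27 6 2 8-2 14-10 18-8 4 0 7 7 7 10 0 29 3 13 13 18 14-28 1-32 2-10 4-5 19-2 15 7 3-2 6-11 7-7 22-14 12-11 26-9-1-4 5-7 11-7 6-1-1-27-8 0-23-7-35 0z"/><path data-summit="17 433" d="M28 409l-12 3 0 55 11-1 11-5 16 0 8 3 7 9-1 64-7 15 0 5 4 4 17 7 27 27 12 22 2 28 9 11 65 0 1-54-4-12 2-30-5-5 0-5-6 3-10 0-9-8-28-52 0-5-10-25-21-22-12-7-33-6z"/><path data-summit="325 167" d="M268 53l-4 0-3 2 2 3 0 47-7 20 12 17 5 16 32 23 4 4 3 8 18 11 10 12 18-16 0-10 8-15 3-18 5-6 6-2 1-2-33-34-7-11 0-10 3-12-6-7-6 0-14 6-6 0-17-13-11-3z"/><path data-summit="654 602" d="M655 523l-18 15-17 8-16 14 0 5 9 15 0 12 11 32 14 18 1 6 8 8 9-1z"/>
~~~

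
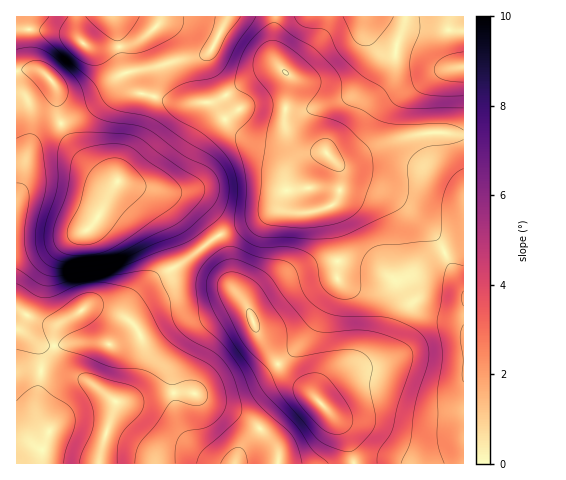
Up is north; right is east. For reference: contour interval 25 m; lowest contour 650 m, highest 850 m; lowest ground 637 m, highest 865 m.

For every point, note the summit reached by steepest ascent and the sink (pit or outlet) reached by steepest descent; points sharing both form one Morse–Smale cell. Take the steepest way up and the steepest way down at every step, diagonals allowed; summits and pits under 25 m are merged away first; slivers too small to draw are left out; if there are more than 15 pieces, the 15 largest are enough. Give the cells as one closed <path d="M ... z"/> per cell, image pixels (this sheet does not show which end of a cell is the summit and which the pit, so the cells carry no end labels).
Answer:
<path d="M29 16l-13 1 0 446 262 1-1-15-21-25-62-31-25 0-33 8-18 1 8-3 14-17 6-17 0-12-5-17-6-10-9-8-25-10 18 2 5-2 27-27 36-21 29-22 2-4-12-17-20-18-22-8-54-11-12-6-20-21-18-30-3-13 0-19-3-7-23-22-2-10z"/><path d="M274 16l-45 0-16 31-10 9-76 16-36 20-11 3-16-1-8-7 2 29 12 25 8 12 20 21 12 6 54 11 22 8 20 18 12 18 34-13 22-11 30 2 14-2 15-6 7-16 2-14-3-10 14 15 29 12 22 13 27 26 14 22 18-7 1-110-17-3-34 2-32 9-35 19-9 0-14-12-10 0-11-3-11-10-7-15 5-47-11-10-4-11z"/><path d="M340 166l2 9-2 14-7 16-15 6-14 2-30-2-55 25 8 19 5 30 15 21 15 35 18 26 38 33 2-11 17-17 14-6 20-2 15-11 18-42 9-11-1-17 2-7 9-10 21-14-13-21-27-26-22-13-29-12z"/><path d="M218 235l-31 25-36 21-27 27-5 2-13-1 20 9 9 8 6 10 5 17 0 12-6 17-14 17-8 3 18-1 33-8 25 0 62 31 21 25 2 15 74 0 0-5-5-18-8-16-31-33-29-25-21-32-12-29-15-21-5-30z"/><path d="M364 16l-89 1-2 31 5 18 11 10-5 47 7 15 14 11 18 2 14 12 9 0 35-19 32-9 14-2 36 2 1-67-19 0-34-15-30-5-10-10z"/><path d="M445 253l-18 9-13 14-2 7 1 17-9 11-18 42-15 11-20 2-14 6-13 12-6 9 0 7 25 28 5 13 6 23 110-1 0-176-10-15z"/><path d="M228 16l-197 0-2 8 1 35 2 5 14 10 16 19 18 2 11-3 36-20 28-5 53-14 5-6z"/><path d="M463 16l-98 1 6 21 10 10 30 5 26 13 16 2 11-1z"/><path d="M463 246l-18 7 9 19 9 15z"/>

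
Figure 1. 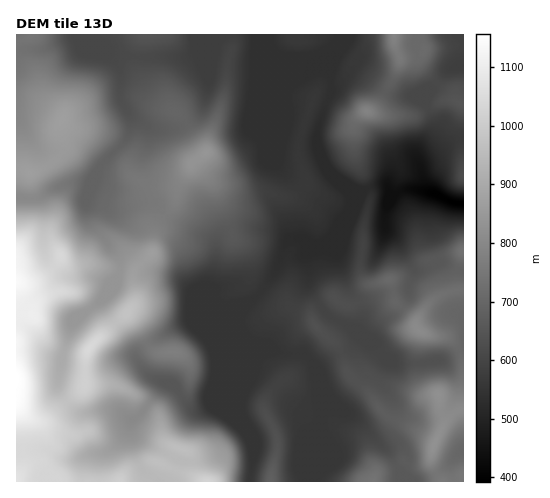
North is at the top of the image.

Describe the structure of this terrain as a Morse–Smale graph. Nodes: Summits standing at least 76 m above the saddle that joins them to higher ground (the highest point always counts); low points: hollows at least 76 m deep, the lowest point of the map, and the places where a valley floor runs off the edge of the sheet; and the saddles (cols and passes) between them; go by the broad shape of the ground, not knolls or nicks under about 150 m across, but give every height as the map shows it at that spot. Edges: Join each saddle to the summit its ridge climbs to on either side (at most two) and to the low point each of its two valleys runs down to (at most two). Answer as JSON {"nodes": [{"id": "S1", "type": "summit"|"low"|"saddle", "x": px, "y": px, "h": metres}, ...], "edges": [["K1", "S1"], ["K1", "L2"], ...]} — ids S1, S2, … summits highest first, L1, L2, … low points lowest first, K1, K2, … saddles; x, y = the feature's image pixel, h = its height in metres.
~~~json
{"nodes": [
{"id": "S1", "type": "summit", "x": 17, "y": 378, "h": 1157},
{"id": "S2", "type": "summit", "x": 434, "y": 445, "h": 829},
{"id": "S3", "type": "summit", "x": 419, "y": 331, "h": 809},
{"id": "S4", "type": "summit", "x": 367, "y": 112, "h": 786},
{"id": "S5", "type": "summit", "x": 393, "y": 36, "h": 784},
{"id": "S6", "type": "summit", "x": 271, "y": 481, "h": 682},
{"id": "L1", "type": "low", "x": 463, "y": 204, "h": 392},
{"id": "K1", "type": "saddle", "x": 460, "y": 351, "h": 704},
{"id": "K2", "type": "saddle", "x": 400, "y": 305, "h": 692},
{"id": "K3", "type": "saddle", "x": 386, "y": 91, "h": 669},
{"id": "K4", "type": "saddle", "x": 308, "y": 359, "h": 558},
{"id": "K5", "type": "saddle", "x": 250, "y": 480, "h": 556},
{"id": "K6", "type": "saddle", "x": 259, "y": 292, "h": 550},
{"id": "K7", "type": "saddle", "x": 328, "y": 101, "h": 536},
{"id": "K8", "type": "saddle", "x": 368, "y": 187, "h": 522},
{"id": "K9", "type": "saddle", "x": 398, "y": 192, "h": 439}],
"edges": [["K1", "S2"], ["K1", "S3"], ["K1", "L1"], ["K2", "S2"], ["K2", "S3"], ["K2", "L1"], ["K3", "S5"], ["K3", "S4"], ["K3", "L1"], ["K4", "S2"], ["K4", "S6"], ["K4", "L1"], ["K5", "S1"], ["K5", "S6"], ["K5", "L1"], ["K6", "S1"], ["K6", "S2"], ["K6", "L1"], ["K7", "S1"], ["K7", "S4"], ["K7", "L1"], ["K8", "S2"], ["K8", "S4"], ["K8", "L1"], ["K9", "S3"], ["K9", "S4"], ["K9", "L1"]]}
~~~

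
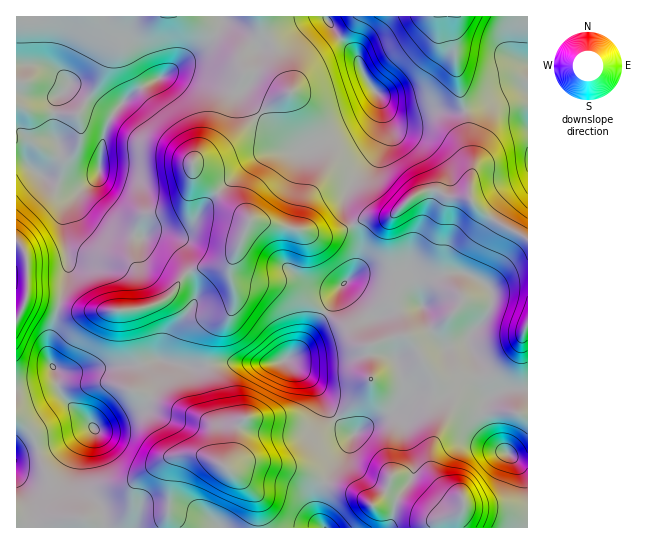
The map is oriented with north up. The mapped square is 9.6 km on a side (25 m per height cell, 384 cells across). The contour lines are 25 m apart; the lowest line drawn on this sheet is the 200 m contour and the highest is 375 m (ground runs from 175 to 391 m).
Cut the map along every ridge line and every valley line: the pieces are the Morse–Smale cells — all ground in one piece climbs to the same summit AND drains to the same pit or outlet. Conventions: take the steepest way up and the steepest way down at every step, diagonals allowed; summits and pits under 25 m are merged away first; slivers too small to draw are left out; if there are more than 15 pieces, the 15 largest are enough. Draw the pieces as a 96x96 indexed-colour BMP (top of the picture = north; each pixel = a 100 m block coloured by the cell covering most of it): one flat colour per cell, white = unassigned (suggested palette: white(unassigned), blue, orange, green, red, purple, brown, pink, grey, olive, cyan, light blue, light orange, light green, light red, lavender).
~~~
<image width="96" height="96" href="data:image/bmp;base64,Qk12EgAAAAAAAHYAAAAoAAAAYAAAAGAAAAABAAQAAAAAAAASAAATCwAAEwsAABAAAAAAAAAA////ALR3HwAOf/8ALKAsACgn1gC9Z5QAS1aMAMJ34wB/f38AIr28AM++FwDox64AeLv/AIrfmACWmP8A1bDFAAAAAAAAAAEREREREREREREREREREREQAAAAAAAAAAAAAAAAAAAAAAB3d3d3d3d3dwAAAAAAAAEREREREREREREREREREREQAAAAAAAAAAAAAAAAAAAAAAB3d3d3d3d3dwAAAAACIiIiIiIREREREREREREREREQAAAAAAAAAAAAAAAAAAAAB3d3d3d3d3d3dwAAAAACIiIiIiIhEREREREREREREREQAAAAAAAAAAAAAAAAAAAHd3d3d3d3d3fMzAAAAAAiIiIiIiIiEREREREREREREREQAAAAAAAAAAAAAAAAAAd3d3d3d8zMzMzMzAAAAAAiIiIiIiIiEREREREREREREREQAAAAAAAAAAAAB3dwB3d3d3d3d8zMzMzMzAAAAAIiIiIiIiIiEREREREREREREREQAAAAAAAAAAAAd3d3d3d3d3d3zMzMzMzMzAAAAAIiIiIiIiIiEREREREREREREREAAAAAAAAAAAd3d3d3d3d3d3fMzMzMzMzMzAAAACIiIiIiIiIiERERERERERERERAAAAAAAAAAd3d3d3d3d3d3d3fMzMzMzMzMzAAAACIiIiIiIiIiIREREREREREREQAAAAAAAAARd3d3d3d3d3d3d3zMzMzMzMzMzAAAACIiIiIiIiIiIhERERERERERAAAAAAAAABERF3d3d3d3d3d3d8zMzMzMzMzMzAAAAiIiIiIiIiIiIiIREREREREREAAAAAARERERF3d3d3d3d3d3d8zMzMzMzMzMzAAAAiIiIiIiIiIiIiIhEREREREiEREBEREREREREXd3d3d3d3d3d8zMzMzMzMzMzAAAIiIiIiIiIiIiIiIiIhEREiIiERERERERERERERd3d3d3d3d3d8zMzMzMzMzN3QAAIiIiIiIiIiIiIiIiIiIiIiIiIRERERERERERERF3d3d3d3d3d8zMzMzMzMzd3QAAIiIiIiIiIiIiIiIiIiIiIiIiIRERERERERERERF3d3d3d3d3d8zMzMzMzM3d3QAAIiIiIiIiIiIiIiIiIiIiIiIiIREREREREREREREXd3d3d3d3d3zMzMzMzN3d3QACIiIiIiIiIiIiIiIiIiIiIiIiIREREREREREREREXd3d3d3d3d3zMzMzMzd3d3QACIiIiIiIiIiIiIiIiIiIiIiIiIRERERERERERERERF3d3d3d3d3zMzMzMzd3d3QAiIiIiIiIiIiIiIiIiIiIiIiIiERERERERERERERERERd3d3d3d3zMzMzM3d3d3SIiIiIiIiIiIiIiIiIiIiIiIiIhEREREREREREREREREREXd3d3d3zMzMzM3d3d3SIiIiIiIiIiIiIiIiIiIiIiIiIhERERERERERERERERERERd3d3d3zMzMzM3d3d3SIiIiIiIiIiIiIiIiIiIiIiIiIRERERERERERERERERERERF3d3d8zMzMzM3d3d3SIiIiIiIiIiIiIiIiIiIiIiIiIRERERERERERERERERERERERd3d8zMzMzM3d3d3SIiIiIiIiIiIiIiIiIiIiIiIiIREREREREREREREREREREREREREczMzMzM3d3d3SIiIiIiIiIiIiIiIiIiIiIiIiIREREREREREREREREREREREREREd3dzMzNiI3d3QAiIiIiIiIiIiIiIiIiIiIiIiERERERERERERERERERERERERERER3d3czdiIiIiAAAAiIiIiIiIiIiIiIiIiIiIiEREREREREREREREREREREREREREd3d3d3YiIiIiAAAAAIiIiIiIiIiIiIiIiIiIiEREREREREREREREREREREREREREd3d3d3YiIiIiAAAAAJmZiIiIiIiIiIiIiIiIhEREREREREREREREREREREREREREd3d3d3YiIiIiAAAAAZmZmZmZmZiIiIiIiZmZgERERERERERERERERERERERERERHd3d3d3YiIiIiAAAAGZmZmZmZmZmZmYmZmZmZgAAAAAAAAABERERERERERERERER3d3d3d2IiIiIiAAAAGZmZmZmZmZmZmZmZmZmZgAAAAAAAAAAERERERERERERERER3d3d3d2IiIiIiAAAAGZmZmZmZmZmZmZmZmZmZgAAAAAAAAAAAREREREREREREREd3d3d3diIiIiIiAAAAGZmZmZmZmZmZmZmZmZmZgAAAAAAAAAAABERERERABEREREd3d3d3diIiIiIiAAAAGZmZmZmZmZmZmZmZmZmZgAAAAAAAAAAAAEREREQABERERHd3d3d3diIiIiIiAAAAAZmZmZmZmZmZmZmZmZmZmAAAAAAAAAAAAEREREQARERERER3d3d3diIiIiIiAAAAAZmZmZmZmZmZmZmZmZmZmAAAAAAAAAAAAAREREAAREREREREd3d3d2IiIiIiAAAAAZmZmZmZmZmZmZmZmZmZmZgAAAAAAAAAAABERAAARERERERERHd3d3YiIiIiAAAAAZmZmZmZmZmZmZmZmZmZmZmAAAAAAAAAAABEAAAABEREREREREd3d3diIiIiAAAAABmZmZmZmZmZmZmZmZmZmZmAAAAAAAAAAAAAAAAAAERERERERER3d3diIiIiAAAAABgAAAAAAAAAAZmZmZmZmZmYAAAAAAAAAAO4AAAAAARERERERERHd3d2IiIiAAAAAAAAAAAAAAAAAAGZmZmZmZmYAAAAAAAAA7u4AAAAAAAEREREREREd3d2IiIiAAAAAAAAAAAAAAAAAAABmZmZmZmYAAAAAAAAO7u7gAAAAAAAREQERERHd3d2IiIiAAAAAAAAAAAAAAAAAAAAGZmZmZmYAAAAAAADu7u7gAAAAAAAREQERER3d3d2IiIiAAAAAAAAAAAAAAAAAAAAGZmZmZmYAAAAAAA7u7u7uAAAAAAABEAERER3d3diIiIiAAAAAAAAAAAAAAAAAAAAAZmZmZmAADu7u7u7u7u7u4AAAAAABEAEREd3d3YiIiIiAAAAAAAAAAAAAAAAAAAAABmZmZmDu7u7u7u7u7u7u7gAAAAAAAAAAAd3diIiIiIiAAAAAAAAAAAAAAAAAAAAAAGZmZm7u7u7u7u7u7u7u7uAAAAAAAAAAAIiIiIiIiIiAAAAAAAAAAAAAAAAAAAAAAAAAAG7u7u7u7u7u7u7u7uAAAAAAAAAAAIiIiIiIiIiAAAAAAAAAAAAAAAAAAAAAAAAAAADu7u7u7u7u7u7u7uAAAAAAAAAAAIiIiIiIiIiAAAAAAAAAAAAAAAAAAAAAAAAAAADu7u7u7u7u7u7u7uAAAAAAAAAAAIiIiIiIiIiAAAAAAAAAAAAAAAAAAAAAAAAAAAAO7u7u7u7u7u7u7uAAAAAAAAAAAIiIiIiIiIiAAAAAAAAAAAAAAAAAAAAAAAAAAAAO7u7u7u7u7u7u7uAAAAAAAAAAAIiIiIiIiIiAAAAAAAAAAAAAAAAAAAAAAAAAAAAO7u7u7u7u7u7u7uAAAAAAAAAAAIiIiIiIiIjwAAAAAAAAAAAABVAAAAAAAAAAAAAA7u7u7u7uMzM+7uAAAAAAAAAAAIiIiIiIiI/wAAAAAAAAAAAFVVUAAAAAAAAAAAAA7u7u4zMzMzMzMwAAAAAAAAAAAIiIiIiIj//wAAAAAAAAAAVVVVUAAAAAAAAAAAAADuMzMzMzMzMzM7AAAAAAAAAAAIiIiIiP///wAAAAAAAABVVVVVVQAAAAAAAAAAAAMzMzMzMzMzMzO7u7u7AAAAAAAIiIiIj////wAAAAAAAAVVVVVVVVVVAAAAAAAAADMzMzMzMzMzMzO7u7u7uwAAAAAIiIiP/////wAAAAAAAFVVVVVVVVVVVQAAAAAAMzMzMzMzMzMzMzO7u7u7u7AAAAAIiIj//////wAAAAAAAFVVVVVVVVVVVVUAAAADMzMzMzMzMzMzMzO7u7u7u7sAAAAIiI///////wAAAAAAAFVVVVVVVVVVVVUAAAAzMzMzMzMzMzMzMzO7u7u7u7uwAAC7u7///////wAAAAAAAFVVVVVVVVVVVVUAAAAzMzMzMzMzMzMzMzO7u7u7u7u7u7u7u7///////wAAAAqqqqVVVVVVVVVVVVVQAAADMzMzMzMzMzMzMzM7u7u7u7u7u7u7u7///////wAAAKqqqqqlVVVVVVVVVVVQAAAAAzMzMzMzMzMzMzM7u7u7u7u7u7u7u7///////wAAqqqqqqqlVVVVVVVVVVVQAAAAADMzMzMzMzMzMzMzu7u7u7u7u7u7u7v//////wAKqqqqqqqqVVVVVVVVVVVQAAAAAAMzMzMzMzMzMzMzO7u7u7u7u7u7u7v//////wCqqqqqqqqqVVVVVVVVVVVQAAAAAAAzMzMzMzMzMzMzM7u7u7u7u7u7u7v//////6qqqqqqqqqqVVVVVVVVVVVVAAAAAAADMzMzMzMzMzMzMzu7u7u7u7u7u7///////6qqqqqqqqqqVVVVVVVVVVVVVQAAAAAAAAAAMzMzMzMzMzO7u7u7u7u7u7///////6qqqqqqqqqqVVVVVVVVVVVVVVAAAAAAAAADMzMzMzMzMzO7u7u7u7u7u7///////6qqqqqqqqqqVVVVVVVVVVVVVVUAAAAAAAAzMzMzMzMzMzM7u7u7u7u7u7///////6qqqqqqqqqqVVVVVVVVVVVVVVVQAAAAAAMzMzMzMzMzMzM7u7u7u7u7u7///////6qqqqqqqqqqpVVVVVVVVVVVVVVVAAAAAAMzMzMzMzMzMzM7u7u7u7u7u7///////6qqqqqqqqqqpVVVVVVVVVVVVVVVAAAAADMzMzMzMzMzMzM7u7u7u7u7u7///////6qqqqqqqqqqpVVVVVVVVVVVVVVVAAAAAzMzMzMzMzMzMzM7u7u7u7u7u7///////6qqqqqqqqqqqlVVVVVVVVVVVVVVUAAAMzMzMzMzMzMzMzM7uZmZu7u7u////////6qqqqqqqqqqREVVVVVVVVVVVVVVUAAAAzMzMzMzMzMzMzM7mZmZmZmZmQ///////6qqqqqqqqpERERVVVVVVVVVVVVVUAAAADMzMzMzMzMzMzM5mZmZmZmZmQAA/////6qqqqqqqqRERERFVVVVVVVVVVVVUAAAAAMzMzMzMzMzMzOZmZmZmZmZmQAAAP///6qqqqqqpEREREREVVVVVVVVVVVVUAAAAAADMzMzMzMzMzOZmZmZmZmZkAAAAAD//6qqqqqqRERERERERFVVVVVVVVVUQAAAAAADMzMzMzMzMzmZmZmZmZmZkAAAAAAAAKqqqqqqREREREREREVVVVVVVVRERAAAAAADMzMzMzMzM5mZmZmZmZmZkAAAAAAAAKqqqqqkRERERERERERFVVVVVERERAAAAAAzMzMzMzMzM5mZmZmZmZmZkAAAAAAAAKqqqqpEREREREREREREREREREREREAAAAAzMzMzMzMzOZmZmZmZmZmZkAAAAAAAAKqqqkREREREREREREREREREREREREAAAAMzMzMzMzMzOZmZmZmZmZmZAAAAAAAAAKqqRERERERERERERERERERERERERAAAAAMzMzMzMzMzmZmZmZmZmZmZAAAAAAAAAKqqRERERERERERERERERERERERERAAAAAMzMzMzMzMzmZmZmZmZmZmZAAAAAAAAAKqkREREREREREREREREREREREREREAAADMzMzMzMzM5mZmZmZmZmZmZAAAAAAAAAKqkREREREREREREREREREREREREREQAADMzMzMzMzOZmZmZmZmZmZmZAAAAAAAAAKqkRERERERERERERERERERERERERERAADMzMzMzMzmZmZmZmZmZmZmZAAAAAAAAAKqkRERERERERERERERERERERERERERAAzMzMzMzM5mZmZmZmZmZmZmZAAAAAAAAAKqkREREREREREREREREREREREREREREMzMzMzMzM5mZmZmZmZmZmZmZAAAAAAAAAKqkREREREREREREREREREREREREREREMzMzMzMzOZmZmZmZmZmZmZmZAAAAAAAAAKqkREREREREREREREREREREREREREREMzMzMzMzmZmZmZmZmZmZmZmZAAAAAAAAAA=="/>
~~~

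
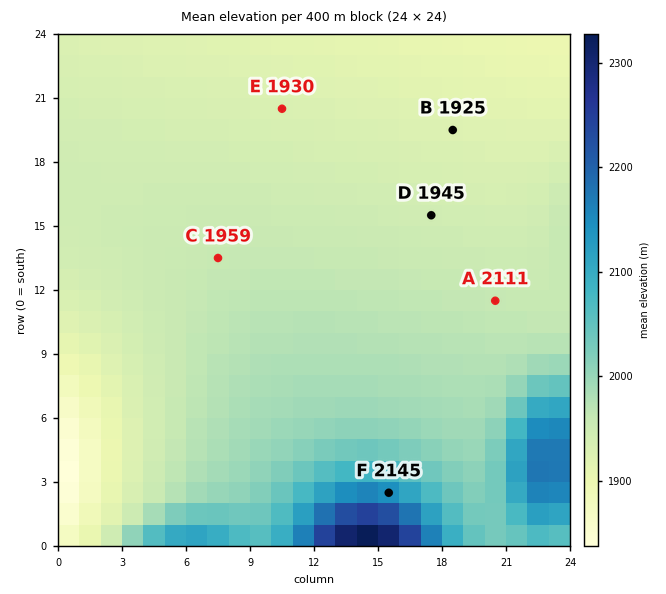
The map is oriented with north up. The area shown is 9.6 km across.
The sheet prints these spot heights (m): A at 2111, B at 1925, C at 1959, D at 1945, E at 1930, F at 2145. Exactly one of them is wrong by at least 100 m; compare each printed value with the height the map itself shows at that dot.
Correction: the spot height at A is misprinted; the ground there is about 1961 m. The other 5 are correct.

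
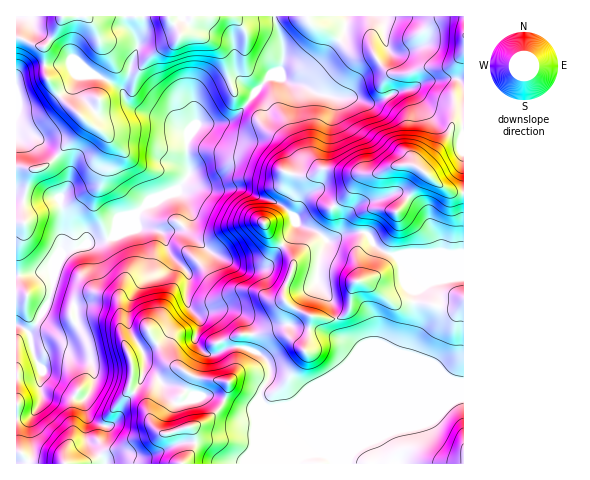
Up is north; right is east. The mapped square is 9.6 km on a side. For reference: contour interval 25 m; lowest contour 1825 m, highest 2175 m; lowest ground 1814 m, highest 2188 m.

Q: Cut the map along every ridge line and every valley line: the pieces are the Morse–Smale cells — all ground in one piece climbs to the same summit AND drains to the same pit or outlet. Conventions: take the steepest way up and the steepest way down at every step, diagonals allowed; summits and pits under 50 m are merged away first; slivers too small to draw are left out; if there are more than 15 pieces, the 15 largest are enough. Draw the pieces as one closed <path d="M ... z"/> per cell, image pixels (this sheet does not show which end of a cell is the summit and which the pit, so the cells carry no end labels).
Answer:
<path d="M463 16l-187 0-1 5 8 25 0 15-2 8-20 16-26 33-10 4-28 2-9 14-2 16 3 21-6 9 25 6 34-1 15 8 24 8 13 11 2 6-6 14-21 28-10 5-17 0-34-19-22-20-14 1 6-6 0-1 1 0 9-14-3-10-6-8-5 1 2 15-1 9 2 4-2-1-2 5-9-1 6 3-3 3-5 0-1 2 3 4 6 19 19 19-3 24 4 10 9 11-3 23 4 7 8 5 7 0 13-7 16 0 16 7 8 8 2 14-11 21 1 67 73-1-6-8-15-7-40-40 26-4 144 0 22-7z"/><path d="M274 16l-258 1 0 117 20 3 30 30 2 6-1 14-8 12 4 12 0 27-9 32 9-17 27-11 8 0 14-4 15-17 20-18 28-12 8-8 6-8-3-21 2-16 7-11 6-4 24-1 10-4 26-33 20-16 2-8 0-15z"/><path d="M150 228l-16 0-8 3-16 8-20 3-22 8-8 6-7 15 0 13-3 14 21 5 5 4 1 16-11 8-7 1-20-13-10 14 6 24 5 9 8-12 13-2 13 7 14 2 4 3 2 18-4 11-6 7 3 14-1 25 19 25 154 0 0-67 11-21-2-14-8-8-16-7-16 0-13 7-7 0-8-5-4-7 3-23-9-11-4-10 3-24-19-19-6-19-4-4z"/><path d="M31 135l-15 1 0 327 88 1-18-25 1-25-3-14 6-7 4-11-2-18-4-3-14-2-13-7-13 2-8 12-8-16-3-17 10-14 16 12 7 1 15-9 0-10-1-6-5-4-19-6-3 2 4-15-1-13 8-20 3-13 0-27-4-12 8-12 1-14-2-6-30-30z"/><path d="M463 398l-21 6-144 0-26 5 40 39 15 7 7 9 129 0z"/><path d="M187 184l-5 0-8 8 5 0 5 5 4 13-9 14-8 6 15 0 22 20 34 19 17 0 8-3 21-27 7-12 1-5-2-6-9-9-11-5-17-5-15-8-34 1z"/>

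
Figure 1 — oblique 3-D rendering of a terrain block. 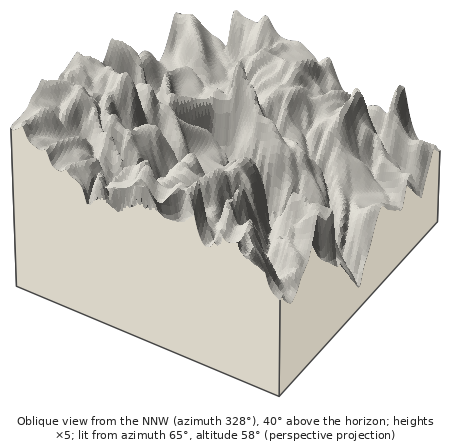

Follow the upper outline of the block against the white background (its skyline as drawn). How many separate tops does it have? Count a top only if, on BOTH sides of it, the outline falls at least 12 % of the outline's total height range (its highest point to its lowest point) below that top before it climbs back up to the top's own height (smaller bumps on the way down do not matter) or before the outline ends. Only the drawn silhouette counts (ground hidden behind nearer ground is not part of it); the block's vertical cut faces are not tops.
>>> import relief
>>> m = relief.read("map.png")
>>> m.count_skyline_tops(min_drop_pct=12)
4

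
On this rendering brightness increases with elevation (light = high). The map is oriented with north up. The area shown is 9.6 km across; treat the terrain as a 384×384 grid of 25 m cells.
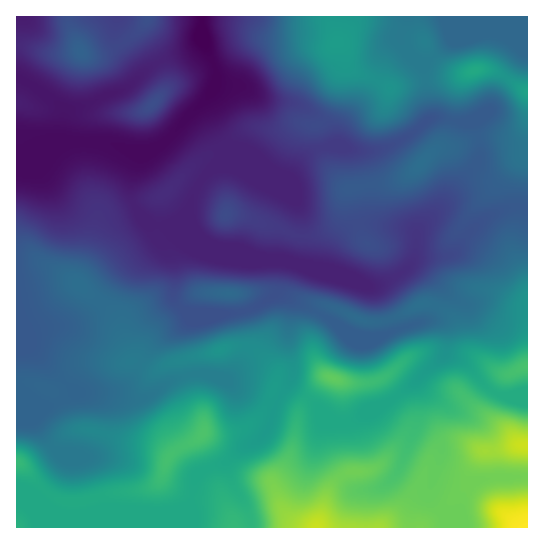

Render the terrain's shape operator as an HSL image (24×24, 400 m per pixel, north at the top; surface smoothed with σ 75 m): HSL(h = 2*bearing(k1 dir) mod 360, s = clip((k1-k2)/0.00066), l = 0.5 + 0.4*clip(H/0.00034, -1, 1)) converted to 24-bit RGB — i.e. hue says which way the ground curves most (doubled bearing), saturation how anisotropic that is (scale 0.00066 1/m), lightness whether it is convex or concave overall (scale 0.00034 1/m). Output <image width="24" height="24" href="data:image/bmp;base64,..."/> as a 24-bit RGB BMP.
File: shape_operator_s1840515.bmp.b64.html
<image width="24" height="24" href="data:image/bmp;base64,Qk32BgAAAAAAADYAAAAoAAAAGAAAABgAAAABABgAAAAAAMAGAAATCwAAEwsAAAAAAAAAAAAAoGJ9gHx+gn93fIF4gH97gX50goFsfIF2Xmd9iZ91glOhTh98ldt1dJy4xKOUUHazb3Cxw32raGGTlHCLe3KBOyl9h+KKjqHDg4BwccXCeYznrYXgnnfMoV3LvW9iSKlvWWmMgql9ax9zV9FXgcpzSG130ZdxY1ZCYXk6imhLp2t5d29+jXiHKKqkVthTjLRMdu2bJObBTTsjanwzs086kS996nh5p7JSOW5PY5hXF0HTzNjsuYWLRXuKtWakyX7ZpIHVNJaHr1l7jnCTj26AlHRFbXYla2kS99TyewRiellDYGU6ZoFAS06BncWI5oXCvFmfLrFPH31JH2or721tSaKBSYl0f6lfmk2T2HeoOmaMtHiCc1GPppvSlFzbtZ/bazgCsS6xvZndlq7hXo7XTmPNw5bHhmih4aW8gq/ad0DBM310rcgmyppUU3NMdIFJVXZgo19lalCocq2Sa6XFrEqjVVS8n9vsfYB4QIVOVJ8zkHQ7eWA/LXQrNaxMwm/GzeK5mVXOXTSRxWCOKqSn23NoejtBk6c0QmkyN39OorODp1V1fEo2S9SGPfaMb0oKeXeRe4Sdhm5mdWZZhYNXj4VbJ30eOYoZqdwjjhIdXjxPr45mOaGF2Al23WaHp9j3hW/2J89KHnIze0Ctt9zXwSU0iA0BfIUlhG2Uil99l3WQeW2fjoyoaJimmnfMjVzRrFgglZE4SYZtW6l3c2TBEV3QzP/mYZj/eSH//8z3wVjhDYVLq4AuuBmhnMzx37j4eH1sbYOBfIuKeHGIg5F3iJmDPLBwIcbilHr76M/8koDwfr3CLmSKb+2Nsu5SLQkGGS4FAoQA/8z215v/OljZiNbYdEI5oLk3f3aAfoFteXdieIZpgpZ3eZttkqF4N35ALE0RNGIGs64U3Gu6eFHQVO1FfwAOvx6Td6X/AJj9HTMAXlcAgpQtcEk5oVFYl6pPe26DkGyDjIB4b6aJdrOwjZK9rJFukiia0T125DwfEfcBBn4MknctQCnksdf/k+X/ZRKDpBy9+cX7fozdn1JrWnBMWZeMvZSPd2aCdIGPk6+vib+tW66WTn92vHCdJTfDpdvthrT5nmz6qVX2aqzgo78QWzkHXCwLYEIdHXESKX8dy0ZonIXKiYnLV4Kskr5+ZXmne83ThqTArYWMiVRrdIFfcnhHZ3hAgYQfaVcbb2AhbmoablYXfVkvelpDjzhBgLxwar+FJHRkaJI0Zn8riGZBjHVgaq5PecetVYt4dlhJnmpJj2tjj3hygF16gXp0hl1zoFcnZ341naxkaZK5dXrIjGuzc7G9j8Gyqn2nSUKNWm+gs3p2U415h5V9iZlxnKB1ilCHilx0m4NpjZx2g1F/jHVhbIZuUDGX5M7hfajXfKzHcZexaDqDu15qiKNkkYVWj3JKYnBLPnxdrHZgoIRWUYxHk4hhl2NNc1NnkGmGmKaTip+gYUGttI++lXWdOHKHjc2CrXSWhE5SgVNQRTdns5Z6tpOXf26gs22ioI9yRIJoSnlgqol2nHSShIBagnphZXlyYJp4k6R4j2lmU3N2XYuJxYGhW4CXZZ1Ci1VHgW9wgGViPkB3gsuViJy3jW25lmrD26HJeWapTZOEX5mJolaDp3h4foB9eIF9aIpljIlehG5hf3VhS31SWo9ftn2ajHeRgXd1f1NhlHRsSZduVro2bFo4dmwkN38uunCy2YvDhoSyR2GKZWWSp6WKgnxkfYFmg3Vmi2xVf0k4mmsjPaIVMH1YcJNpnW+kr2u4cnK9n4CtlYawqVeLdzJx3F9FVrEYAFQRrMBKrmJsckejZmKuy2NZe5msc3uhY2eSUnSyZWjp2sX8+tHiFnNXO4JVXX9nX6VueEiRvXBZlTY2mR8PL3c0acGP5MTAT3emHkMVqI4QL3gaMhsr/5gYkWBffzhEomY0aJInJWYUF2Eq8pue6J7yLHyvXX56fn5USx42y4wpfS92y6afhLXCMtHAxdq0jmTUYhrk5ZS+yIA+DTxQzP/zfjtlrU6rv42no83RbafGL3lXKJMcxLRToE2rjzmJezY9Uzh1uMGSU1KaitWPjr2nUcPFfadwkkR+K2itpr7848z/zOX/H6StRnfWblvRqde9nLPKpkrFwm+uSppPSKNBT0JvlTeYonLAZKjUfnevj6LCobmcrLGMTo9Ud3lRlFiOYNR2C00OgpgEpTcNcS42WFVveEGArOBzl2NWXFZ/wGyovtWzYIO2HSCWY2awgKymU1iUnW6cqKWFla5/noqBt4WZRGqoZKegu4pNc1qAeYJug3tqhHt/"/>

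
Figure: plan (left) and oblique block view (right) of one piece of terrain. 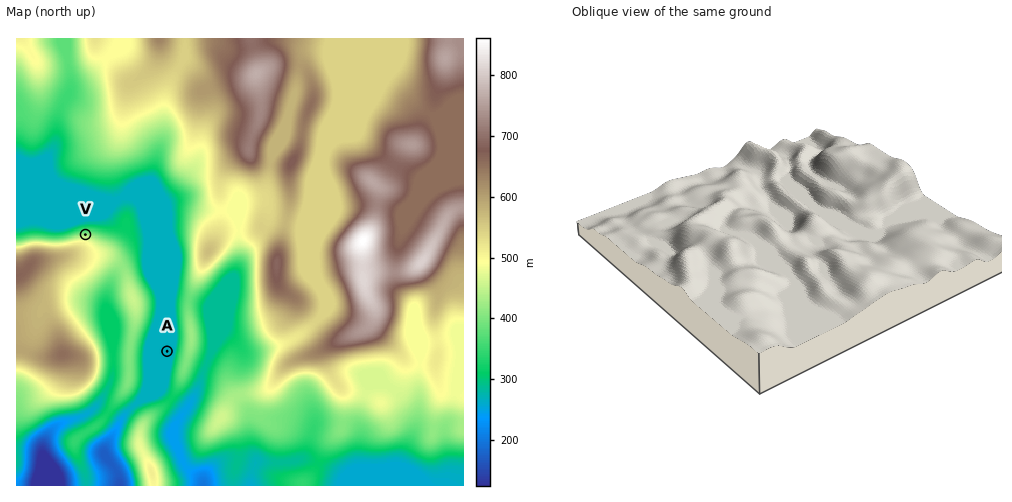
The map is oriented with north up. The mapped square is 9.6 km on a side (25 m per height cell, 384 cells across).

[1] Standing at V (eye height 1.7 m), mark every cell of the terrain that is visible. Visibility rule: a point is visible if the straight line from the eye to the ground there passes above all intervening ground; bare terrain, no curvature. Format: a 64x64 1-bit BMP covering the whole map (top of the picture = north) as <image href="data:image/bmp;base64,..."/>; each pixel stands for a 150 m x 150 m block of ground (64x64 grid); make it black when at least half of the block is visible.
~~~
<image width="64" height="64" href="data:image/bmp;base64,Qk0+AgAAAAAAAD4AAAAoAAAAQAAAAEAAAAABAAEAAAAAAAACAAATCwAAEwsAAAIAAAAAAAAA////AAAAAAAAAAAAAAAAAAAAAAAAAAAAAAAAAAAAAAAAAAAAAAAAAAAAAAAAAAAAAAAAAAAAAAAAAAAAAAAAAAAAAAAAAAAAAAAAAAAAAAAAAAAAAAAAAAAAAAAAAAAAAAAAAAAAAAAAAAAAAAAAAAAAAAAAAAAAAAAAAAAAAAAAAAAAAAAAAAAAAAAAAAAAAAAAAAAAAAAAAAAAAAAAAAAAAAAAAAAAAAAAAAAAAAAAAAAAAAAAAAAAAAAAAAAAAAAAAAAAAAAAAAAAAAAAAAAAAAAAAAAAAAAAAAAAAAAAAAAAAAAAAAAAAAAAAEAAAAAAAAAAAAAAAAAACACAAAAAAAAIAIAAAAAAIAgBgAAYAABgCAOAADgAAHAEA4AAIAAA8AADwADgIA/wAAHAAP//n/AAAcAA//8f+CYA4AD//z/4JgDgAP////gmAPAA////+C4A8AD////4DgDgAP////guAOAA/////8YAwAD/////xgAAAP/////CAAAA/P//v4AAAAD8////gAAAAP////+AAAAA/////8AAAAD/////wAAAAP8f///gAAAA/g///+AAAAD+D///4AAAAP4f/+/gAAAA/h//h8AAAAD+Pj+HwAAAAP98HgfAAAAA//gcB4AAAAD/+BwMAAAAAMH4HDgAAAAAwfgcMAAAAADBeBhwAAAAAA=="/>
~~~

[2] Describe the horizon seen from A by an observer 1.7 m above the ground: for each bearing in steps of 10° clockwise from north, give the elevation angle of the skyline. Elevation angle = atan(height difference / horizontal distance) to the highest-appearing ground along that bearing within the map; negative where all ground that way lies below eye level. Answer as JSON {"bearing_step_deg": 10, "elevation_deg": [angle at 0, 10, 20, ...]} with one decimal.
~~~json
{"bearing_step_deg": 10, "elevation_deg": [2.9, 3.5, 7.3, 9.0, 11.7, 13.7, 15.3, 16.6, 17.5, 18.0, 18.0, 17.7, 16.9, 15.8, 14.1, 11.7, 8.3, 4.0, 2.8, 5.4, 5.7, 0.4, 3.6, 7.2, 8.3, 8.9, 11.0, 10.9, 9.8, 9.8, 9.8, 9.8, 9.5, 8.5, 4.8, 2.8]}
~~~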